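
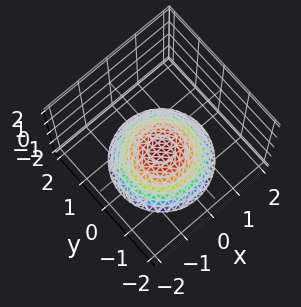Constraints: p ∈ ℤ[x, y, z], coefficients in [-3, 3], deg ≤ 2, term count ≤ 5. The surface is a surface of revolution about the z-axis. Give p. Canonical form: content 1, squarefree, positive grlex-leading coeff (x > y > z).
deg p = 2. The shape is more complex than any degree-1 surface.
Symmetries: every cross-section ⟂ z is a circle, so x, y appear only via x² + y².
From the axis intercepts and sections: the surface avoids every integer x-axis point in the box; one z-axis crossing is at z = -1; no y-intercept at any integer in the box; a circular section at z = -2 has radius between 1 and 2.
These observations pin down the coefficients.

x^2 + y^2 + 2*z + 2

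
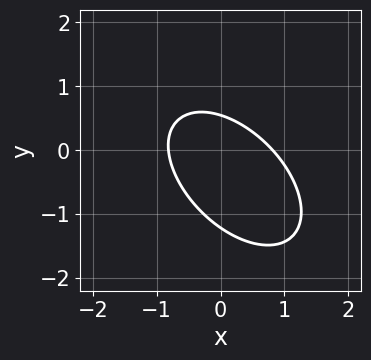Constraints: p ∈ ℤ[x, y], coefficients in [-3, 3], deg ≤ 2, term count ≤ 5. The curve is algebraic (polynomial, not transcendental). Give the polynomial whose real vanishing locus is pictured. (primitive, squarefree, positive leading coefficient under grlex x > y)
3*x^2 + 3*x*y + 3*y^2 + 2*y - 2

Degree: a generic line meets the curve in up to 2 points, so deg p = 2.
Solving for integer coefficients yields p as stated.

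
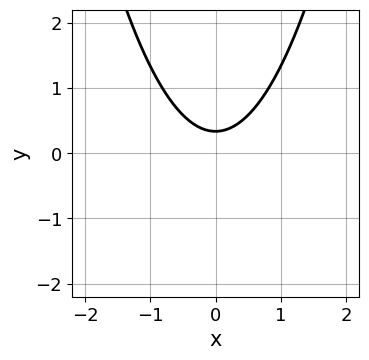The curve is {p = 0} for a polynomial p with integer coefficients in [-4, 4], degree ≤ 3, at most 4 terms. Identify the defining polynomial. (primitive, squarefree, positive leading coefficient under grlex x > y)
3*x^2 - 3*y + 1

(a) The degree is 2 — no degree-1 curve has this shape.
(b) Symmetries: mirror symmetry x ↦ −x ⇒ only even powers of x.
(c) Observable constraints: the curve avoids every integer x-axis point in the box.
(d) Together with the visible shape, these determine p as stated.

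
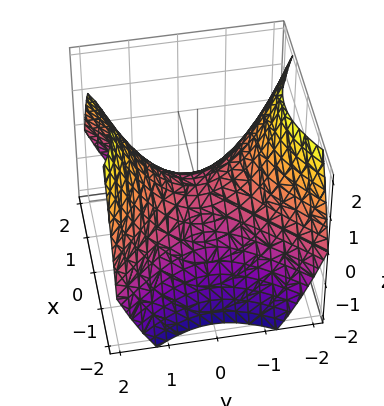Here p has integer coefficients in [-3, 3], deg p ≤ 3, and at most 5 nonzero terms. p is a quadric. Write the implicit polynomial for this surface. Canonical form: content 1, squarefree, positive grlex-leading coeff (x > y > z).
2*x^2 - 2*y^2 + 3*z

First, degree: a saddle surface; a quadric, so deg p = 2.
Then, symmetries: mirror symmetry y ↦ −y ⇒ only even powers of y; it's symmetric under x → −x, forcing even powers of x.
Next, reading off the gridlines: one y-axis crossing is at y = 0; one z-axis crossing is at z = 0; it meets the x-axis at x = 0 (among the integer gridlines).
Finally, putting this together gives p.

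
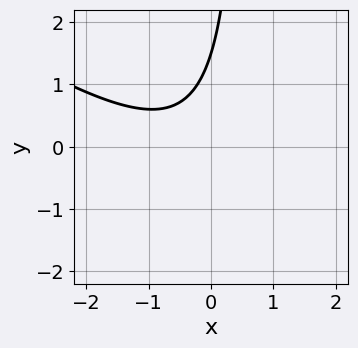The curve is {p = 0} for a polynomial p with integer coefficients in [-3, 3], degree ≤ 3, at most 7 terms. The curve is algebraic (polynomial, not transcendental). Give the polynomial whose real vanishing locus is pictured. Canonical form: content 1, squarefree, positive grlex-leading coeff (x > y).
First, degree: a generic line meets the curve in up to 2 points, so deg p = 2.
Then, checking where it meets the axes: the curve avoids every integer x-axis point in the box.
Finally, putting this together gives p.

2*x^2 + 3*x*y + 2*x - 2*y + 3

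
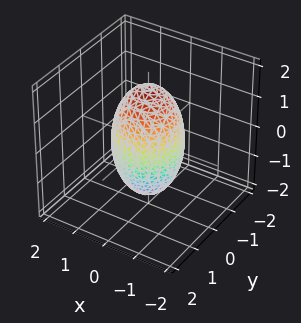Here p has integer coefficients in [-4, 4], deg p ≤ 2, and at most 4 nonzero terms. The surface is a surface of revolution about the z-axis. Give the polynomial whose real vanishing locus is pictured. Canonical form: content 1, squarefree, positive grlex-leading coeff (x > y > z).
3*x^2 + 3*y^2 + z^2 - 3

First, the degree is 2 — no degree-1 surface has this shape.
Next, by symmetry, the z-axis is an axis of rotation, so x and y enter only as x² + y².
Then, observable constraints: among the integer gridlines, it crosses the x-axis at x ∈ {-1, 1}; a circular section at z = 0 has radius exactly 1; among the integer gridlines, it crosses the y-axis at y ∈ {-1, 1}.
Finally, putting this together gives p.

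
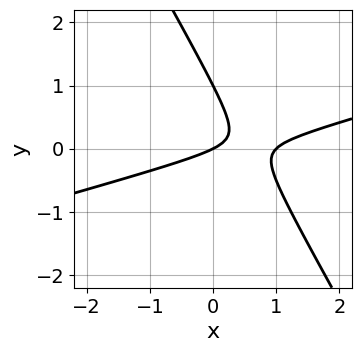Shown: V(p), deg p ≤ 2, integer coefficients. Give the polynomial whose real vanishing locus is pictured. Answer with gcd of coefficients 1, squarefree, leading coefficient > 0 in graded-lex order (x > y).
x^2 - 3*x*y - 2*y^2 - x + 2*y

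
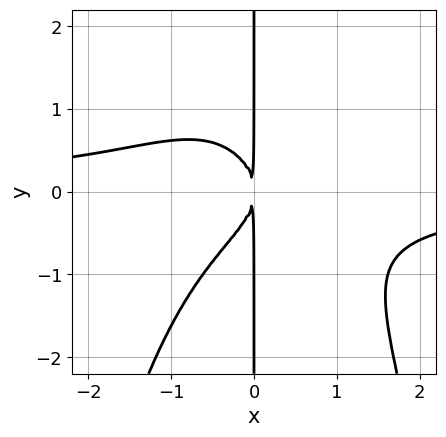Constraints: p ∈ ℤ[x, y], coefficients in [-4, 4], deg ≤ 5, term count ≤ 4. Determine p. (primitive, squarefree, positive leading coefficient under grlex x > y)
The degree is 4 — no degree-3 curve has this shape.
Against the integer gridlines: every point of the y-axis in the box is on the curve.
Putting this together gives p.

x^3*y + x*y^2 + x^2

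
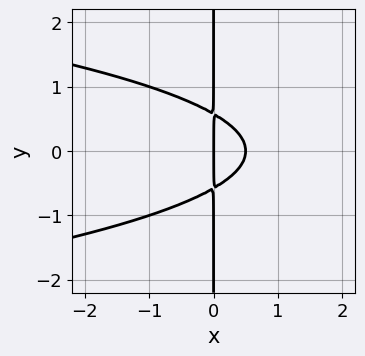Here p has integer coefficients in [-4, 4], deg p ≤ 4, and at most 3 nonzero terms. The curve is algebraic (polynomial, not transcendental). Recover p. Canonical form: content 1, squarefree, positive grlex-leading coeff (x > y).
Degree: the shape is more complex than any degree-2 curve, so deg p = 3.
Symmetries: it's symmetric under y → −y, forcing even powers of y.
Observable constraints: one x-axis crossing is at x = 0; the visible y-axis segment lies entirely on the curve.
These observations pin down the coefficients.

3*x*y^2 + 2*x^2 - x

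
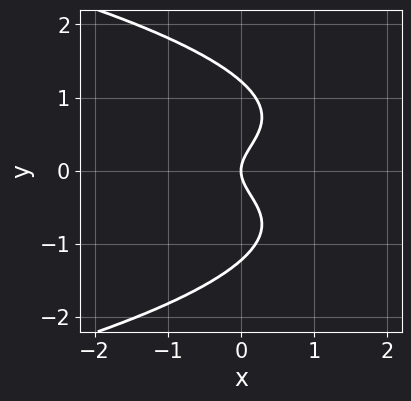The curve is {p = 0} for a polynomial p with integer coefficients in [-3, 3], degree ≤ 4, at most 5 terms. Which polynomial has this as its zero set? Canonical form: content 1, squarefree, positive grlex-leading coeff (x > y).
1. The degree is 4 — the shape is more complex than any degree-3 curve.
2. Symmetries: the y ↦ −y reflection is a symmetry, so y appears only in even powers.
3. Reading off the gridlines: one x-axis crossing is at x = 0; it meets the y-axis at y = 0 (among the integer gridlines).
4. Solving for integer coefficients yields p as stated.

2*y^4 + 3*x*y^2 - 3*y^2 + 2*x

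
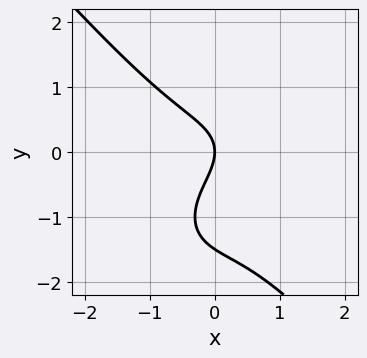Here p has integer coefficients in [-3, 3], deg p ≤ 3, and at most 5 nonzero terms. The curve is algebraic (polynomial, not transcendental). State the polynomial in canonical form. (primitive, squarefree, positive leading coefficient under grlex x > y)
1. The degree is 3 — a generic line meets the curve in up to 3 points.
2. From the visible intercepts: it meets the y-axis at y = 0 (among the integer gridlines); it meets the x-axis at x = 0 (among the integer gridlines).
3. These observations pin down the coefficients.

3*x^3 + 2*y^3 + 3*y^2 + 3*x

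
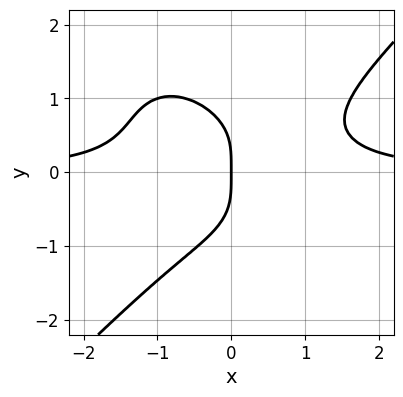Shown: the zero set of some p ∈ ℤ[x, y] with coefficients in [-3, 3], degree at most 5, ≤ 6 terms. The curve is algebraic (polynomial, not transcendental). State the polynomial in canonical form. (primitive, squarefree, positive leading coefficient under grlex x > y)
x^3*y - y^4 - x*y^2 - x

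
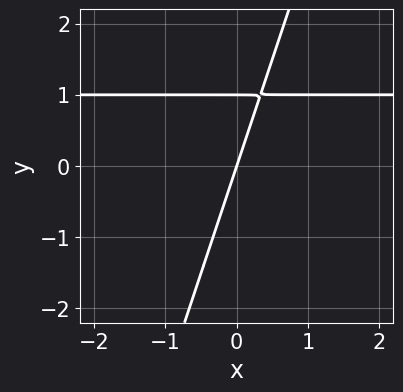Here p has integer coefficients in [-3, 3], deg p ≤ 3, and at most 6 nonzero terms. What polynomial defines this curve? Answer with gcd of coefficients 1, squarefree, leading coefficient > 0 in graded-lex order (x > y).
(a) deg p = 2.
(b) Reading off the gridlines: the y-axis gridline crossings are at y ∈ {0, 1}; one x-axis crossing is at x = 0.
(c) Matching integer coefficients to the picture gives p.

3*x*y - y^2 - 3*x + y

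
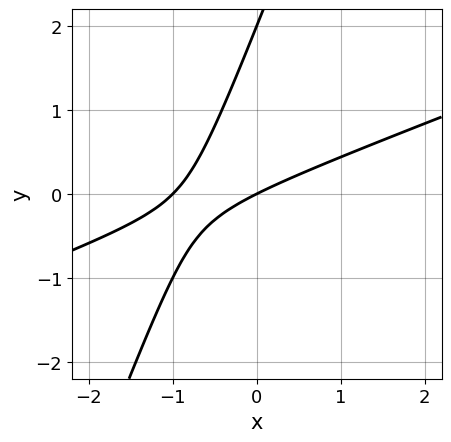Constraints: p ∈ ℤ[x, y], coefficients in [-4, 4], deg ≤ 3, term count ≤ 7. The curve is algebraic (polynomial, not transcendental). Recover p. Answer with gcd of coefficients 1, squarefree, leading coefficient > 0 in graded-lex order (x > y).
(a) The degree is 2 — the shape is more complex than any degree-1 curve.
(b) Reading off the gridlines: among the integer gridlines, it crosses the x-axis at x ∈ {-1, 0}; among the integer gridlines, it crosses the y-axis at y ∈ {0, 2}.
(c) The integer polynomial consistent with all of this is the stated p.

x^2 - 3*x*y + y^2 + x - 2*y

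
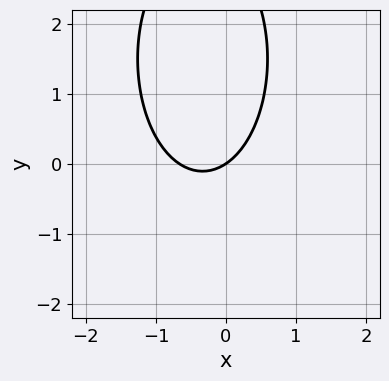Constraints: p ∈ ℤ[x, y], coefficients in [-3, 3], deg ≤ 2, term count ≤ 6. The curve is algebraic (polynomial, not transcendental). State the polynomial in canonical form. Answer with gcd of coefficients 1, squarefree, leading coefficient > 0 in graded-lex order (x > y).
(a) deg p = 2.
(b) Checking where it meets the axes: one x-axis crossing is at x = 0; it meets the y-axis at y = 0 (among the integer gridlines).
(c) Fitting integer coefficients to these (and the overall shape) gives p.

3*x^2 + y^2 + 2*x - 3*y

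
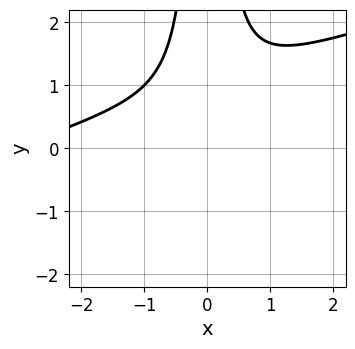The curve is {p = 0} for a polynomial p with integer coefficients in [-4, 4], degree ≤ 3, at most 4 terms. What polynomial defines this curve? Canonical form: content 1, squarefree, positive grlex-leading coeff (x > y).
x^3 - 3*x^2*y + 3*x^2 + 1

(a) Degree: a generic line meets the curve in up to 3 points, so deg p = 3.
(b) From the visible intercepts: the curve avoids every integer y-axis point in the box; it misses every integer gridline on the x-axis.
(c) Fitting integer coefficients to these (and the overall shape) gives p.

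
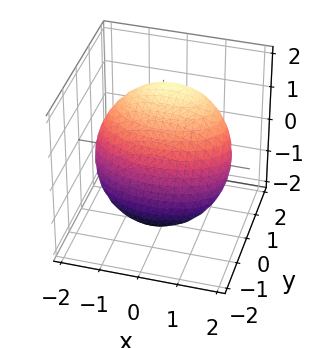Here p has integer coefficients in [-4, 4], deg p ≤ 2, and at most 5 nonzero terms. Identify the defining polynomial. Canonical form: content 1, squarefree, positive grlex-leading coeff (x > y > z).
(a) The degree is 2 — a generic line meets the surface in up to 2 points.
(b) From the visible intercepts: among the integer gridlines, it crosses the y-axis at y ∈ {-1, 1}.
(c) Fitting integer coefficients to these (and the overall shape) gives p.

x^2 + 3*y^2 - 3*y*z + 2*z^2 - 3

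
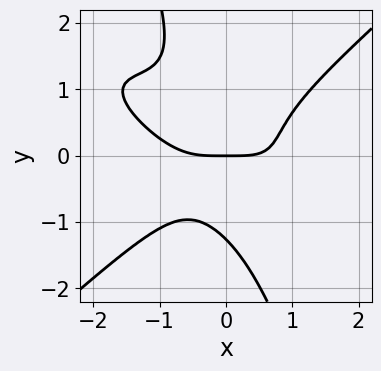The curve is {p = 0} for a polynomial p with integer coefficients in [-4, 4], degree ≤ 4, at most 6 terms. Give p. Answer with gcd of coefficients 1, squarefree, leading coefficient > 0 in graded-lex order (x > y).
(a) The degree is 4 — no degree-3 curve has this shape.
(b) From the axis intercepts and sections: one x-axis crossing is at x = 0; it crosses the y-axis at the gridline y = 0.
(c) Solving for integer coefficients yields p as stated.

x^4 + 2*x^3*y - 3*x*y^3 - y^4 - 2*y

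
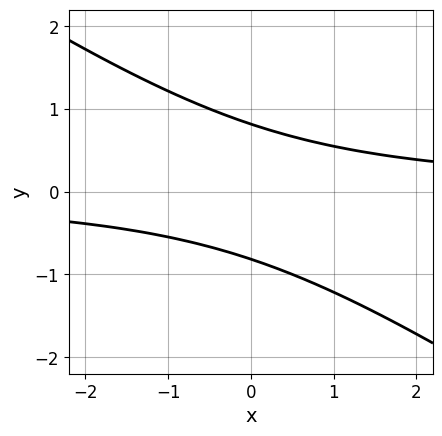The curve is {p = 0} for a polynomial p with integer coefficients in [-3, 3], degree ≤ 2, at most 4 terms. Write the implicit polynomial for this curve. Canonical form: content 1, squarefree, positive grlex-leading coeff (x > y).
deg p = 2. The shape is more complex than any degree-1 curve.
Checking where it meets the axes: it misses every integer gridline on the x-axis.
Assembling these constraints gives the stated polynomial.

2*x*y + 3*y^2 - 2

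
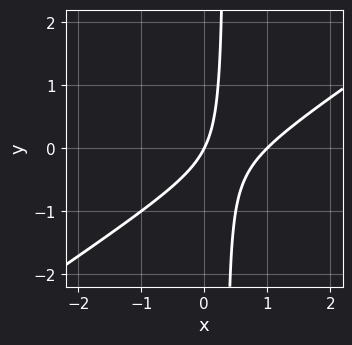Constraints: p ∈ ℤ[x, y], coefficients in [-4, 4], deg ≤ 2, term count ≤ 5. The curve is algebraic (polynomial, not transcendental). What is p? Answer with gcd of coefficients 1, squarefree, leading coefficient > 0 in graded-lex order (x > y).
2*x^2 - 3*x*y - 2*x + y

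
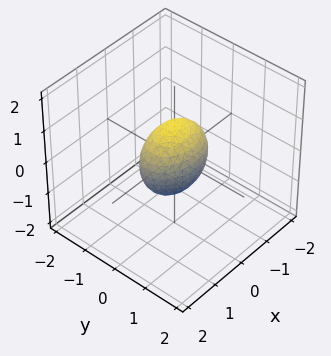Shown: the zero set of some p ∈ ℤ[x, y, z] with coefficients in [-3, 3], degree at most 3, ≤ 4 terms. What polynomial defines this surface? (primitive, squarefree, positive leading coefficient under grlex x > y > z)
(a) deg p = 2. Bounded and convex; a quadric.
(b) Symmetries: the z ↦ −z reflection is a symmetry, so z appears only in even powers; mirror symmetry x ↦ −x ⇒ only even powers of x; the y ↦ −y reflection is a symmetry, so y appears only in even powers.
(c) Against the integer gridlines: among the integer gridlines, it crosses the x-axis at x ∈ {-1, 1}; the z-axis gridline crossings are at z ∈ {-1, 1}.
(d) These observations pin down the coefficients.

x^2 + 2*y^2 + z^2 - 1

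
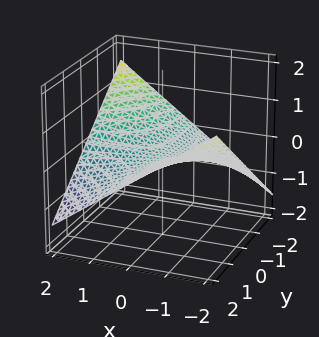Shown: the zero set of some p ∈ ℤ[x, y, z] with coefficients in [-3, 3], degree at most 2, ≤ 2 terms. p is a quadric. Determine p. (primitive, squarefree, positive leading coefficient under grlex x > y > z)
(a) deg p = 2.
(b) Checking where it meets the axes: every point of the y-axis in the box is on the surface; it crosses the z-axis at the gridline z = 0; the visible x-axis segment lies entirely on the surface.
(c) Solving for integer coefficients yields p as stated.

x*y + 3*z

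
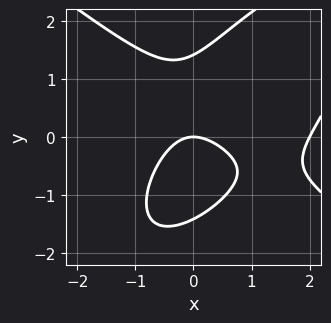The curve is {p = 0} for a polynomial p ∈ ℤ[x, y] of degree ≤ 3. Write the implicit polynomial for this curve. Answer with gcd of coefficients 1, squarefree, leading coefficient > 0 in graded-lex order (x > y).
First, degree: the shape is more complex than any degree-2 curve, so deg p = 3.
Next, reading off the gridlines: the x-axis gridline crossings are at x ∈ {0, 2}; one y-axis crossing is at y = 0.
Finally, fitting integer coefficients to these (and the overall shape) gives p.

x^3 - x*y^2 + y^3 - 2*x^2 - 2*y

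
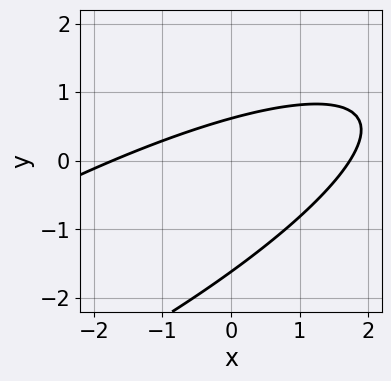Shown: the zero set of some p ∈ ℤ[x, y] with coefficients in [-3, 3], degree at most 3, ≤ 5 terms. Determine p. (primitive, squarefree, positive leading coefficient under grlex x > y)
(a) The degree is 2 — the shape is more complex than any degree-1 curve.
(b) Solving for integer coefficients yields p as stated.

x^2 - 3*x*y + 3*y^2 + 3*y - 3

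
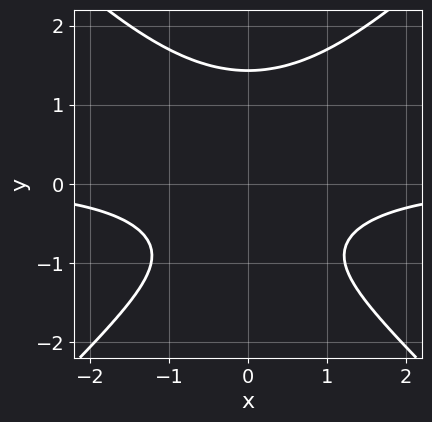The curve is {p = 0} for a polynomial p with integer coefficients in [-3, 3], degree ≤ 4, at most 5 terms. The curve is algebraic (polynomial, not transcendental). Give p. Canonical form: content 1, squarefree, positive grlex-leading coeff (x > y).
2*x^2*y - 2*y^3 + 2*y + 3

1. deg p = 3. The shape is more complex than any degree-2 curve.
2. Symmetries: it's symmetric under x → −x, forcing even powers of x.
3. Observable constraints: it misses every integer gridline on the x-axis.
4. Assembling these constraints gives the stated polynomial.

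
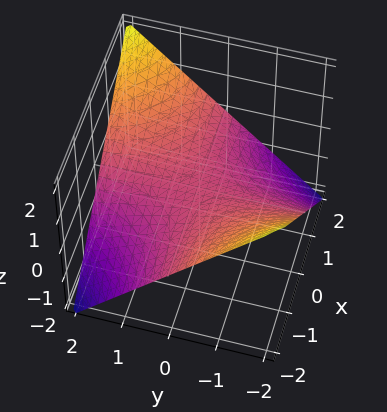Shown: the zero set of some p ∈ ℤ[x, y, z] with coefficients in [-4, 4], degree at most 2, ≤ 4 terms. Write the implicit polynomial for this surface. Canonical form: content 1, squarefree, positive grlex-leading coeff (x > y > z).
The degree is 2 — a hyperbolic paraboloid; a quadric.
From the axis intercepts and sections: one z-axis crossing is at z = 0; every point of the x-axis in the box is on the surface; the visible y-axis segment lies entirely on the surface.
Matching integer coefficients to the picture gives p.

x*y - 2*z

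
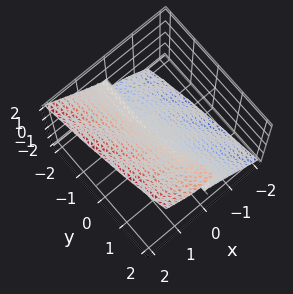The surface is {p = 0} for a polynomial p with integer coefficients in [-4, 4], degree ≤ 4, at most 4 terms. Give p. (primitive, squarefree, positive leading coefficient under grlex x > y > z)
3*x^3 + y*z^2 - 2*z^3

1. Degree: no degree-2 surface has this shape, so deg p = 3.
2. Observable constraints: the visible y-axis segment lies entirely on the surface; it meets the z-axis at z = 0 (among the integer gridlines); it crosses the x-axis at the gridline x = 0.
3. Fitting integer coefficients to these (and the overall shape) gives p.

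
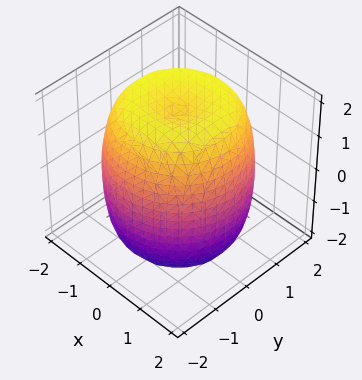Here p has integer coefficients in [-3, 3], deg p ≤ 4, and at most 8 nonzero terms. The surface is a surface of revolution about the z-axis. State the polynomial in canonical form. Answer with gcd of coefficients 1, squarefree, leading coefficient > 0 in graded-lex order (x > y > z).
(a) The degree is 4 — a generic line meets the surface in up to 4 points.
(b) Symmetries: every cross-section ⟂ z is a circle, so x, y appear only via x² + y².
(c) From the axis intercepts and sections: a circular section at z = -2 has radius exactly 1.
(d) Solving for integer coefficients yields p as stated.

x^4 + 2*x^2*y^2 + y^4 - 2*x^2 - 2*y^2 + z^2 - 3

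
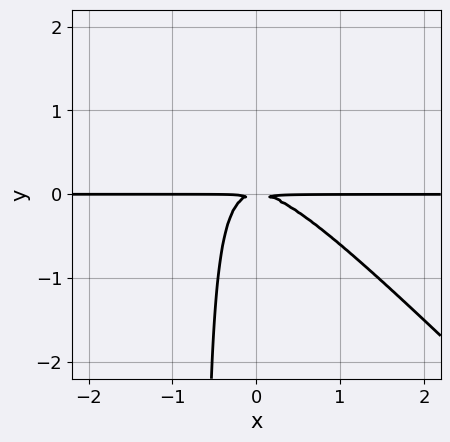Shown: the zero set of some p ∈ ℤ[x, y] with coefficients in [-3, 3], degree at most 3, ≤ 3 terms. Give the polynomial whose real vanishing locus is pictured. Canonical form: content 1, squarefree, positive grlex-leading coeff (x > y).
1. The degree is 3 — the shape is more complex than any degree-2 curve.
2. From the visible intercepts: the visible x-axis segment lies entirely on the curve.
3. These observations pin down the coefficients.

3*x^2*y + 3*x*y^2 + 2*y^2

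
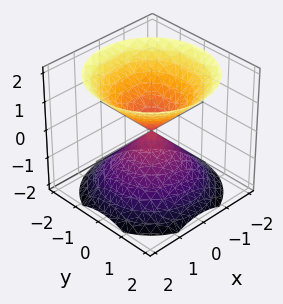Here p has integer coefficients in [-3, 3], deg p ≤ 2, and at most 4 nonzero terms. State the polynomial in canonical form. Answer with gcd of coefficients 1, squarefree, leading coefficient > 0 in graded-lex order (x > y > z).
The picture has 2 separate pieces. Treating them together as one polynomial.
deg p = 2. Two nappes meeting at a single point; a quadric.
Symmetries: mirror symmetry z ↦ −z ⇒ only even powers of z; rotational symmetry about the z-axis ⇒ p depends on x, y only through x² + y².
Checking where it meets the axes: a circular section at z = -1 has radius exactly 1; it crosses the y-axis at the gridline y = 0; it meets the x-axis at x = 0 (among the integer gridlines).
These observations pin down the coefficients.

x^2 + y^2 - z^2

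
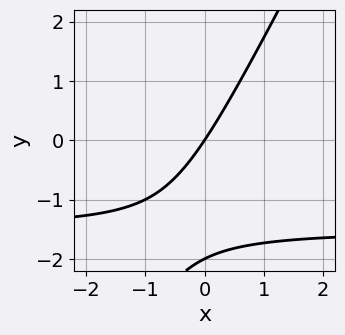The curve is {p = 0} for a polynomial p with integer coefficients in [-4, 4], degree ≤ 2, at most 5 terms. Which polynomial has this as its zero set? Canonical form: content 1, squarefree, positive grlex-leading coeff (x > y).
2*x*y - y^2 + 3*x - 2*y

(a) deg p = 2.
(b) From the axis intercepts and sections: the y-axis gridline crossings are at y ∈ {-2, 0}; one x-axis crossing is at x = 0.
(c) Assembling these constraints gives the stated polynomial.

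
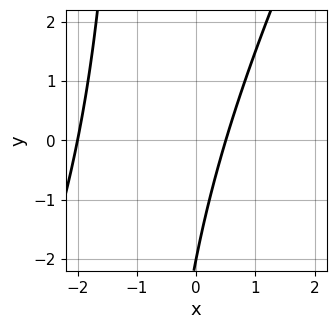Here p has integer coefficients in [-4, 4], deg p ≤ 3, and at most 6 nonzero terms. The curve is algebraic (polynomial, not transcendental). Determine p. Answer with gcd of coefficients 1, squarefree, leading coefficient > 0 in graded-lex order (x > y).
2*x^2 - x*y + 3*x - y - 2

(a) deg p = 2.
(b) From the axis intercepts and sections: it meets the y-axis at y = -2 (among the integer gridlines); it crosses the x-axis at the gridline x = -2.
(c) Putting this together gives p.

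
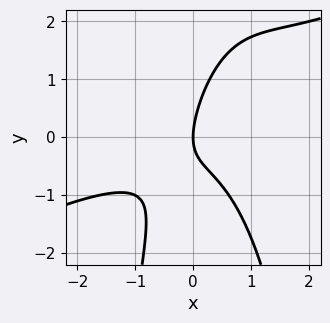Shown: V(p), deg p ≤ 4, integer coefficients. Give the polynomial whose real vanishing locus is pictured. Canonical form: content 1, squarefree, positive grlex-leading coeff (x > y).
(a) The degree is 3 — a generic line meets the curve in up to 3 points.
(b) From the visible intercepts: it crosses the x-axis at the gridline x = 0; it meets the y-axis at y = 0 (among the integer gridlines).
(c) These observations pin down the coefficients.

x^3 - 2*x^2*y + 2*x*y - y^2 + 2*x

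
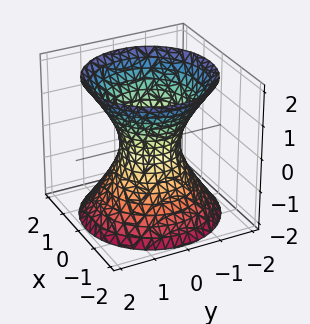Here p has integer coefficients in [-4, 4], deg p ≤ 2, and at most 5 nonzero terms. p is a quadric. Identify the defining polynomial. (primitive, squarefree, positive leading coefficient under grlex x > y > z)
3*x^2 + 3*y^2 - 2*z^2 - 2

1. Degree: an hourglass — one-sheet hyperboloid; a quadric, so deg p = 2.
2. Symmetries: it's symmetric under z → −z, forcing even powers of z; rotational symmetry about the z-axis ⇒ p depends on x, y only through x² + y².
3. Observable constraints: a circular section at z = 1 has radius between 1 and 2; the surface avoids every integer z-axis point in the box.
4. These observations pin down the coefficients.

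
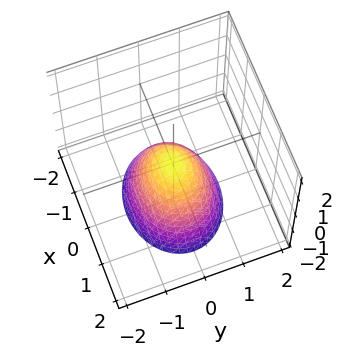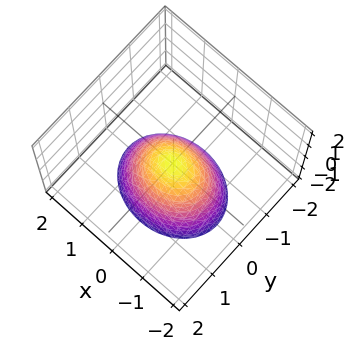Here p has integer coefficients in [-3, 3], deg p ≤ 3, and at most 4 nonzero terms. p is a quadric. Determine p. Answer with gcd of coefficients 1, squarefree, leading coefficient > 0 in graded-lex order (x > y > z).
deg p = 2.
Symmetries: it's symmetric under x → −x, forcing even powers of x; mirror symmetry y ↦ −y ⇒ only even powers of y.
Against the integer gridlines: it crosses the x-axis at the gridline x = 0; one z-axis crossing is at z = 0; it meets the y-axis at y = 0 (among the integer gridlines).
Matching integer coefficients to the picture gives p.

2*x^2 + 3*y^2 + 2*z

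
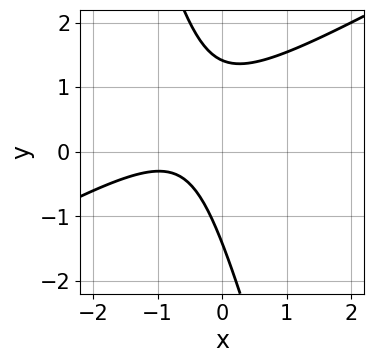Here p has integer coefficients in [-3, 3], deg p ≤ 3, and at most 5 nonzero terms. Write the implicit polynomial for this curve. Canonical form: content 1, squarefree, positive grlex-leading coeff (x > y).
2*x^2 - 3*x*y - y^2 + 3*x + 2

(a) The degree is 2 — no degree-1 curve has this shape.
(b) Observable constraints: it misses every integer gridline on the x-axis.
(c) Putting this together gives p.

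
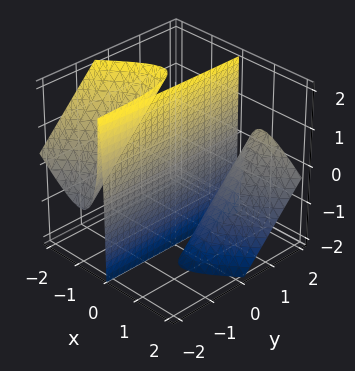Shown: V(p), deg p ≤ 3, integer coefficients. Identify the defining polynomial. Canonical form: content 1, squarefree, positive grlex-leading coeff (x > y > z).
First, the picture has 3 separate pieces.
Then, the degree is 3 — the shape is more complex than any degree-2 surface.
Next, reading off the gridlines: every point of the z-axis in the box is on the surface; the visible y-axis segment lies entirely on the surface.
Finally, matching integer coefficients to the picture gives p.

3*x^3 - 3*x^2*y + 3*x^2*z + 2*x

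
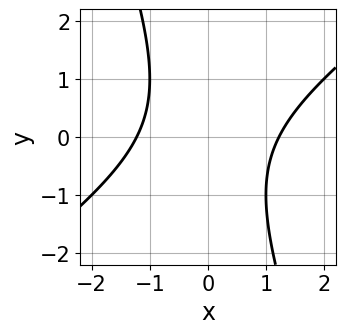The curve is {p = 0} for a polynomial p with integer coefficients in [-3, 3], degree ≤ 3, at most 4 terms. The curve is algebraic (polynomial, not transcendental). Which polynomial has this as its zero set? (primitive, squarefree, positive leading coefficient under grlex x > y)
deg p = 2. The shape is more complex than any degree-1 curve.
Checking where it meets the axes: no y-intercept at any integer in the box.
These observations pin down the coefficients.

2*x^2 - 2*x*y - y^2 - 3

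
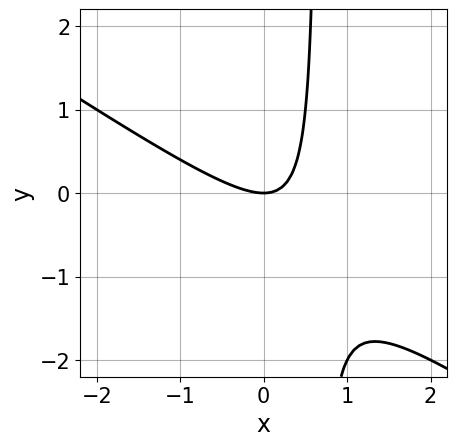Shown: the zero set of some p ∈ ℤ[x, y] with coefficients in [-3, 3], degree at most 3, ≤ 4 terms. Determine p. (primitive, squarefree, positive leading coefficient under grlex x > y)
1. The degree is 2 — no degree-1 curve has this shape.
2. Reading off the gridlines: it crosses the x-axis at the gridline x = 0; one y-axis crossing is at y = 0.
3. Solving for integer coefficients yields p as stated.

2*x^2 + 3*x*y - 2*y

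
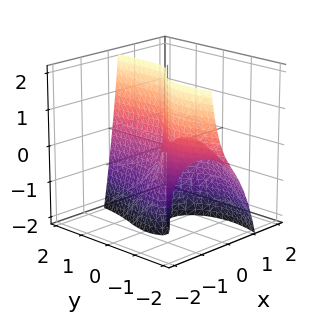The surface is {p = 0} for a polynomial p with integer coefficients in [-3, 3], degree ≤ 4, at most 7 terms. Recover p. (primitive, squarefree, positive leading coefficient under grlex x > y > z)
3*x^3 + 2*x*y^2 + 3*x*y + x*z - y*z

(a) deg p = 3. A generic line meets the surface in up to 3 points.
(b) Against the integer gridlines: the visible y-axis segment lies entirely on the surface; every point of the z-axis in the box is on the surface.
(c) Fitting integer coefficients to these (and the overall shape) gives p.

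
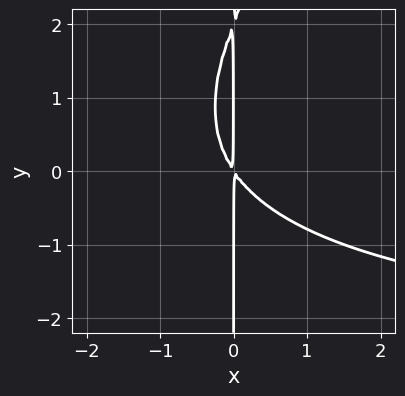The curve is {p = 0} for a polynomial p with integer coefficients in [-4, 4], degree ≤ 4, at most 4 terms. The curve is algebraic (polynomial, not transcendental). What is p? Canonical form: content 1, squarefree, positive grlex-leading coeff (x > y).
(a) The degree is 3 — no degree-2 curve has this shape.
(b) Checking where it meets the axes: the visible y-axis segment lies entirely on the curve.
(c) The integer polynomial consistent with all of this is the stated p.

x^2*y - x*y^2 + 3*x^2 + 2*x*y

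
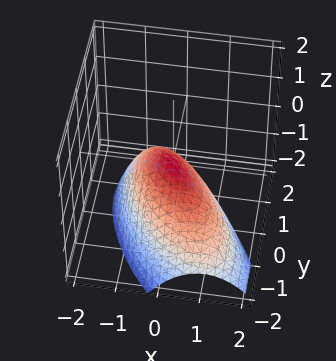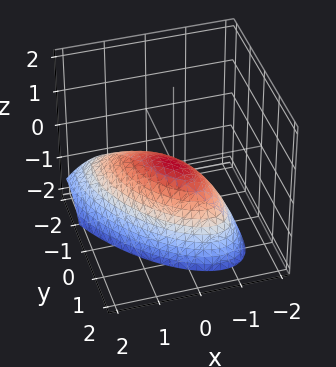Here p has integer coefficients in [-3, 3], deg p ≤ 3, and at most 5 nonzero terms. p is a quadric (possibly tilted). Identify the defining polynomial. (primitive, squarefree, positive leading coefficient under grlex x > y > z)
First, the degree is 2 — a generic line meets the surface in up to 2 points.
Then, reading off the gridlines: it meets the z-axis at z = 0 (among the integer gridlines); it crosses the x-axis at the gridline x = 0; it crosses the y-axis at the gridline y = 0.
Finally, assembling these constraints gives the stated polynomial.

3*x^2 + 3*x*y + 2*y^2 - y*z + 3*z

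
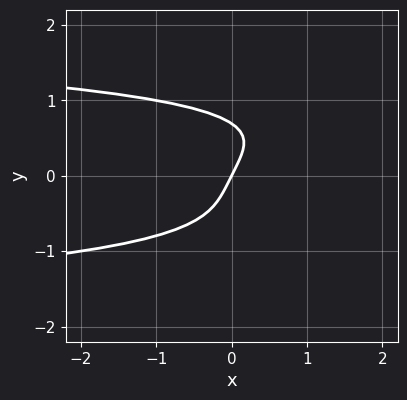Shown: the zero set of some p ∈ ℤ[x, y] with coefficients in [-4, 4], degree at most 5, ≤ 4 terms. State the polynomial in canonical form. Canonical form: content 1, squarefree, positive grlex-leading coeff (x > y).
3*y^4 + 2*x - y

First, the degree is 4 — a generic line meets the curve in up to 4 points.
Next, reading off the gridlines: one y-axis crossing is at y = 0; it meets the x-axis at x = 0 (among the integer gridlines).
Finally, these observations pin down the coefficients.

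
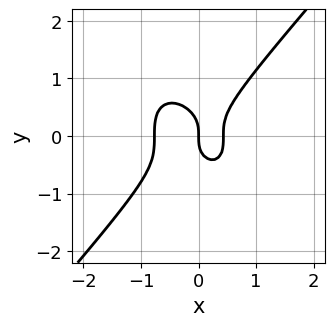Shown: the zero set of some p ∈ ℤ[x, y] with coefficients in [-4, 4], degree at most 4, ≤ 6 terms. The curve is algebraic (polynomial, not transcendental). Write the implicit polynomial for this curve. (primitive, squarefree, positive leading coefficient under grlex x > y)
The degree is 3 — no degree-2 curve has this shape.
Observable constraints: one x-axis crossing is at x = 0; one y-axis crossing is at y = 0.
Fitting integer coefficients to these (and the overall shape) gives p.

3*x^3 - 2*y^3 + x^2 - x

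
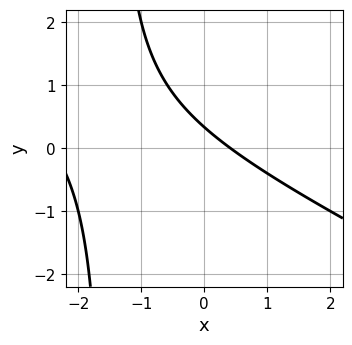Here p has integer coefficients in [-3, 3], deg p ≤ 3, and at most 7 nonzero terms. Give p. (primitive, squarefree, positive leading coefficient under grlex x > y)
x^2 + 2*x*y + 2*x + 3*y - 1

(a) Degree: no degree-1 curve has this shape, so deg p = 2.
(b) Solving for integer coefficients yields p as stated.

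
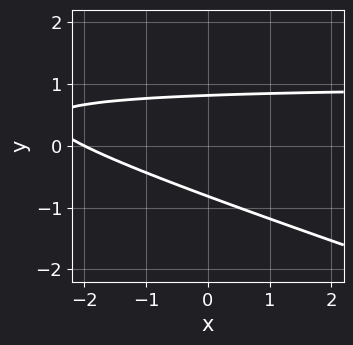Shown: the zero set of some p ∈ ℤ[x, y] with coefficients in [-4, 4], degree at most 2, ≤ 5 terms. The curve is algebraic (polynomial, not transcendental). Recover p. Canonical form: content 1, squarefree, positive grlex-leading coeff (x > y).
First, degree: a generic line meets the curve in up to 2 points, so deg p = 2.
Next, against the integer gridlines: it meets the x-axis at x = -2 (among the integer gridlines).
Finally, putting this together gives p.

x*y + 3*y^2 - x - 2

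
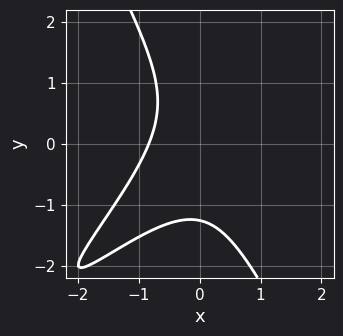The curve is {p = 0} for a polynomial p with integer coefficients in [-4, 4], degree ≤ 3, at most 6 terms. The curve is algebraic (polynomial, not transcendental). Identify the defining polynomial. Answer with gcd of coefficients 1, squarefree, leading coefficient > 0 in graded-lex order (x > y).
2*x^3 - 3*x^2*y + y^3 + x + 2

1. The degree is 3 — the shape is more complex than any degree-2 curve.
2. Solving for integer coefficients yields p as stated.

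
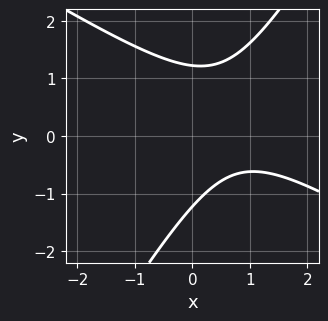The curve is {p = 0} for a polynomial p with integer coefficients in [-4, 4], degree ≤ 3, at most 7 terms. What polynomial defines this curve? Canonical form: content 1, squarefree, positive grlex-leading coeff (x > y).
1. deg p = 2.
2. Reading off the gridlines: the curve avoids every integer x-axis point in the box.
3. Putting this together gives p.

2*x^2 + 2*x*y - 2*y^2 - 3*x + 3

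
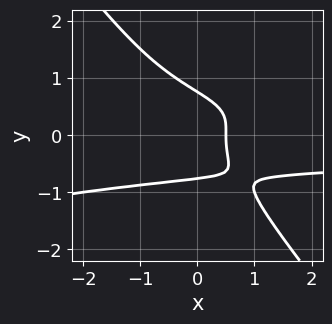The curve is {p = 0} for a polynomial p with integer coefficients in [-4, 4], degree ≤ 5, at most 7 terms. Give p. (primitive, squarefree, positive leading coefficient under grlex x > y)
The degree is 4 — a generic line meets the curve in up to 4 points.
Solving for integer coefficients yields p as stated.

x^2*y^2 - 3*x*y^3 - 3*y^4 - 2*x + 1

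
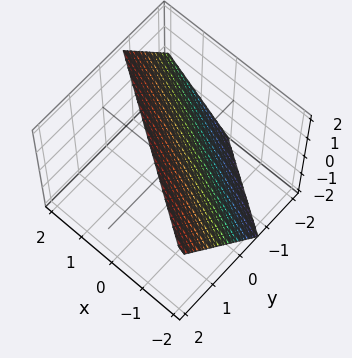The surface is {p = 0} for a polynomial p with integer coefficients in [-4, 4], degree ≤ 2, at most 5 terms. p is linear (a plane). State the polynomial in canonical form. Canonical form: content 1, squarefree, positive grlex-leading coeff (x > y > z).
2*x + 3*y - 2*z + 2

First, deg p = 1.
Next, observable constraints: one z-axis crossing is at z = 1; it meets the x-axis at x = -1 (among the integer gridlines).
Finally, fitting integer coefficients to these (and the overall shape) gives p.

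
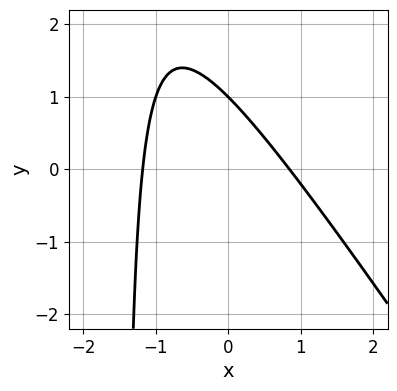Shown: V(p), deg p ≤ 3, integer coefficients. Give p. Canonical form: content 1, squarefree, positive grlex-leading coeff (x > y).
3*x^2 + 2*x*y + x + 3*y - 3

1. The degree is 2 — no degree-1 curve has this shape.
2. Against the integer gridlines: it crosses the y-axis at the gridline y = 1.
3. Solving for integer coefficients yields p as stated.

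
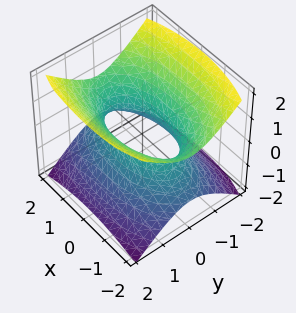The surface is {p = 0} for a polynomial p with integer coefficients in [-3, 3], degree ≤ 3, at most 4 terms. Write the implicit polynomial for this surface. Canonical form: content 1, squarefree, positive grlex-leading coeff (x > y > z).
x^2 + 3*y^2 - 3*z^2 - 2

(a) Degree: one connected sheet with a waist; a quadric, so deg p = 2.
(b) Symmetries: it's symmetric under y → −y, forcing even powers of y; it's symmetric under x → −x, forcing even powers of x; the z ↦ −z reflection is a symmetry, so z appears only in even powers.
(c) Checking where it meets the axes: no z-intercept at any integer in the box.
(d) Together with the visible shape, these determine p as stated.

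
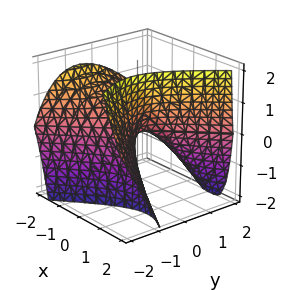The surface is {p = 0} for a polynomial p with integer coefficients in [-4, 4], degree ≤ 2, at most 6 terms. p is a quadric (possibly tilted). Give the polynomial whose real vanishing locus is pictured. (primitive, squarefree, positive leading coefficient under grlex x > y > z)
3*x^2 + 3*x*z - 3*y^2 - 2*y*z - 3*z

First, the degree is 2 — no degree-1 surface has this shape.
Then, from the visible intercepts: it meets the y-axis at y = 0 (among the integer gridlines); one x-axis crossing is at x = 0.
Finally, these observations pin down the coefficients.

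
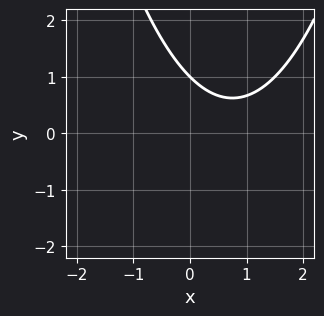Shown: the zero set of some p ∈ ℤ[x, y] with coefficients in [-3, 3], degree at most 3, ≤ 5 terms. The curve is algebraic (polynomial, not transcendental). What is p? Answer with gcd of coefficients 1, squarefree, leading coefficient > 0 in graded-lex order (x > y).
2*x^2 - 3*x - 3*y + 3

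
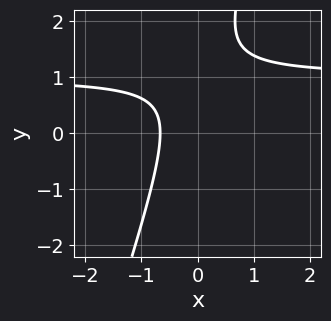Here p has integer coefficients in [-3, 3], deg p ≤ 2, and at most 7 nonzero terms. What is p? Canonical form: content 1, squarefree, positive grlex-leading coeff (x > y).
3*x*y - y^2 - 3*x + 2*y - 2

First, the degree is 2 — a generic line meets the curve in up to 2 points.
Then, from the axis intercepts and sections: it misses every integer gridline on the y-axis.
Finally, fitting integer coefficients to these (and the overall shape) gives p.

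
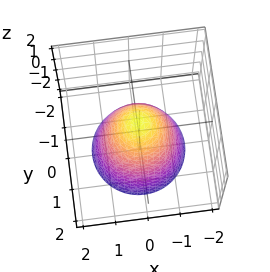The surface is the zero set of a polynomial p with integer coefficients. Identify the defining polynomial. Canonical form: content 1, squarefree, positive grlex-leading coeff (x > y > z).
3*x^2 + 3*y^2 + 2*z - 2

1. The degree is 2 — no degree-1 surface has this shape.
2. Symmetries: every cross-section ⟂ z is a circle, so x, y appear only via x² + y².
3. Observable constraints: it crosses the z-axis at the gridline z = 1; a circular section at z = 0 has radius between 0 and 1.
4. Together with the visible shape, these determine p as stated.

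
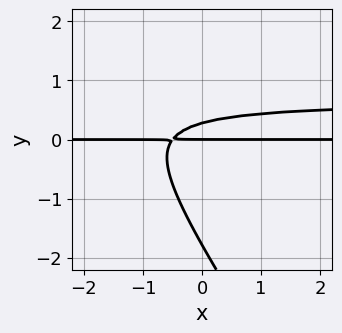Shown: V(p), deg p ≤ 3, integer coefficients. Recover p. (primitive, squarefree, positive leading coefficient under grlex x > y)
3*x*y^2 + 2*y^3 - 2*x*y + 3*y^2 - y

Degree: the shape is more complex than any degree-2 curve, so deg p = 3.
From the visible intercepts: the visible x-axis segment lies entirely on the curve; one y-axis crossing is at y = 0.
Together with the visible shape, these determine p as stated.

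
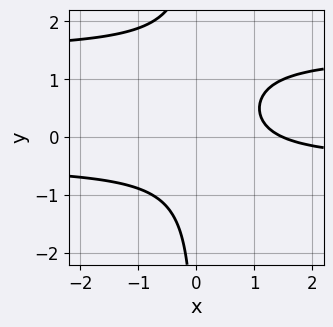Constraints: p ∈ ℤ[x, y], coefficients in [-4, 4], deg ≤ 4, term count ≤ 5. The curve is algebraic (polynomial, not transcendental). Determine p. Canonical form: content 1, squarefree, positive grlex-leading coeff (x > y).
deg p = 3. The shape is more complex than any degree-2 curve.
Observable constraints: the curve avoids every integer y-axis point in the box.
Together with the visible shape, these determine p as stated.

3*x*y^2 - 3*x*y - 2*x + 3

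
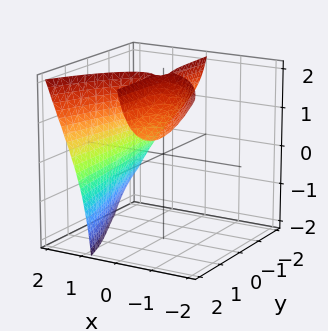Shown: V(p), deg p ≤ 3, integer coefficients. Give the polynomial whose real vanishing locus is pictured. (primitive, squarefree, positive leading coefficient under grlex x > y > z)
1. The degree is 3 — a generic line meets the surface in up to 3 points.
2. Observable constraints: the surface avoids every integer y-axis point in the box; it meets the z-axis at z = 2 (among the integer gridlines).
3. Solving for integer coefficients yields p as stated.

x^3 - x*y*z + z - 2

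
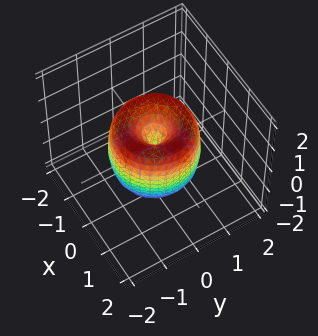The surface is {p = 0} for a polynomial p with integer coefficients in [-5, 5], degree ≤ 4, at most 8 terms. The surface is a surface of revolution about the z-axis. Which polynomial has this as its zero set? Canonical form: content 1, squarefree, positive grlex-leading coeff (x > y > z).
2*x^4 + 4*x^2*y^2 + 2*y^4 - 3*x^2 - 3*y^2 + z^2

deg p = 4. No degree-3 surface has this shape.
Symmetries: rotational symmetry about the z-axis ⇒ p depends on x, y only through x² + y².
Checking where it meets the axes: it meets the y-axis at y = 0 (among the integer gridlines); one z-axis crossing is at z = 0; it meets the x-axis at x = 0 (among the integer gridlines); a circular section at z = -1 has radius between 0 and 1.
Matching integer coefficients to the picture gives p.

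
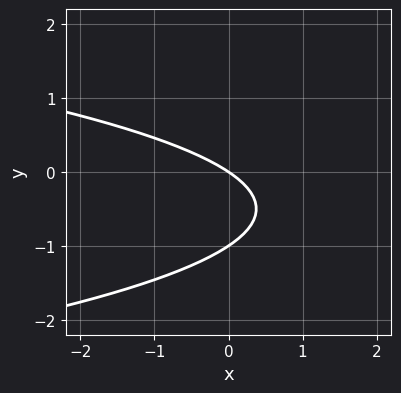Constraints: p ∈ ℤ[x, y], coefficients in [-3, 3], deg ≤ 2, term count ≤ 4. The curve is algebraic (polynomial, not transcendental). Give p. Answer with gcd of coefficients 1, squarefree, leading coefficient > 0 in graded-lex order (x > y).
3*y^2 + 2*x + 3*y

1. deg p = 2. No degree-1 curve has this shape.
2. From the visible intercepts: it crosses the x-axis at the gridline x = 0; the y-axis gridline crossings are at y ∈ {-1, 0}.
3. Matching integer coefficients to the picture gives p.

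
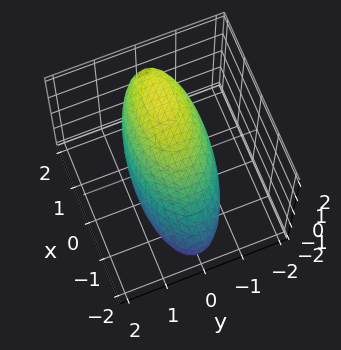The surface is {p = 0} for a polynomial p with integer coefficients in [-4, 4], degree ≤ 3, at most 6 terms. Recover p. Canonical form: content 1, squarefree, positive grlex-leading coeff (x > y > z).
deg p = 2. A generic line meets the surface in up to 2 points.
Against the integer gridlines: among the integer gridlines, it crosses the z-axis at z ∈ {-1, 1}; among the integer gridlines, it crosses the y-axis at y ∈ {-1, 1}.
Together with the visible shape, these determine p as stated.

x^2 - 2*x*z + 3*y^2 + y*z + 3*z^2 - 3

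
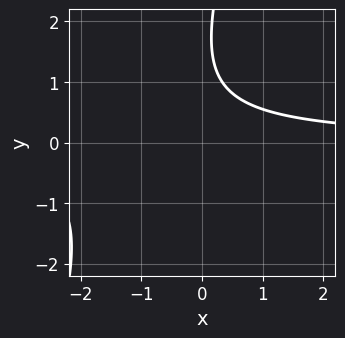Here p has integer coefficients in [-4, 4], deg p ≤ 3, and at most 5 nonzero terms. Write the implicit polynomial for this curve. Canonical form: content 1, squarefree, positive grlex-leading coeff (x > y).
3*x*y - y^2 + 3*y - 3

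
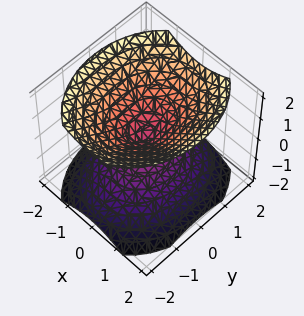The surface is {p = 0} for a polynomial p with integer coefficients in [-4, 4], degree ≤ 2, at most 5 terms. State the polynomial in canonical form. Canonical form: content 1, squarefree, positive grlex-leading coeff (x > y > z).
3*x^2 + 2*y^2 - 3*z^2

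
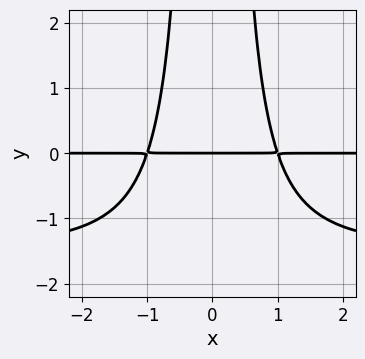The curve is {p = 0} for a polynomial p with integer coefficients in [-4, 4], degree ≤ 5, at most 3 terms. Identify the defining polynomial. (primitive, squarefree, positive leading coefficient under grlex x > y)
First, the degree is 4 — the shape is more complex than any degree-3 curve.
Then, symmetries: mirror symmetry x ↦ −x ⇒ only even powers of x.
Next, checking where it meets the axes: every point of the x-axis in the box is on the curve; it meets the y-axis at y = 0 (among the integer gridlines).
Finally, fitting integer coefficients to these (and the overall shape) gives p.

2*x^2*y^2 + 3*x^2*y - 3*y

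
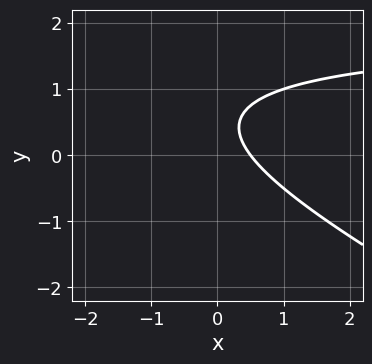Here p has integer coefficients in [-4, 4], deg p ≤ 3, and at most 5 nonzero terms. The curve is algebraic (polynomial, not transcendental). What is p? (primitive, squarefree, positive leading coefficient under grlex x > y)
x*y + 2*y^2 - 2*x - 2*y + 1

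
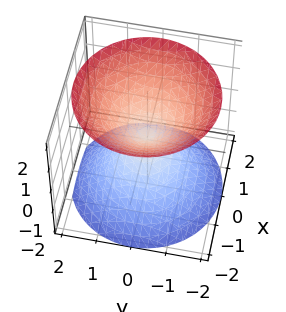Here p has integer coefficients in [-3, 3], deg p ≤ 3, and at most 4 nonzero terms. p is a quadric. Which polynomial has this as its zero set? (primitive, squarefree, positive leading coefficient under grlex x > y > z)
There are 2 components.
Degree: two nappes meeting at a single point; a quadric, so deg p = 2.
Symmetries: it's symmetric under z → −z, forcing even powers of z; every cross-section ⟂ z is a circle, so x, y appear only via x² + y².
Reading off the gridlines: a circular section at z = -1 has radius exactly 1; it crosses the y-axis at the gridline y = 0.
These observations pin down the coefficients.

x^2 + y^2 - z^2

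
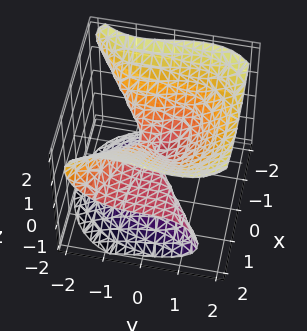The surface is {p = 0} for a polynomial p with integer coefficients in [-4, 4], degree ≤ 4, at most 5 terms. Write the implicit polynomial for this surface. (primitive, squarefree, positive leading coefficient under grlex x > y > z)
First, degree: the shape is more complex than any degree-2 surface, so deg p = 3.
Then, checking where it meets the axes: it crosses the y-axis at the gridline y = 0; it crosses the z-axis at the gridline z = 0.
Finally, putting this together gives p.

3*x^2*z + 2*y^3 - 3*z^3 - 2*y*z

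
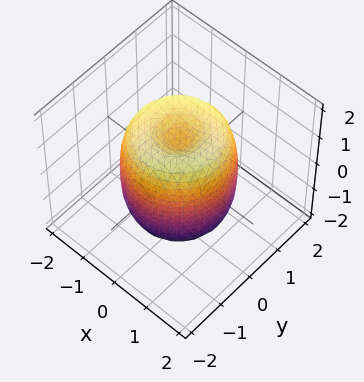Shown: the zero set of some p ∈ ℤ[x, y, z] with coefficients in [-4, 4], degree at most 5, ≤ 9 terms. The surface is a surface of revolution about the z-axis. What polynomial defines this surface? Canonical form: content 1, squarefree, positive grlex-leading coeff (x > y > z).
1. Degree: the shape is more complex than any degree-3 surface, so deg p = 4.
2. Symmetries: the surface is invariant under rotation about z: p = q(x² + y², z).
3. Reading off the gridlines: the z-axis gridline crossings are at z ∈ {-1, 1}; a circular section at z = -1 has radius between 1 and 2.
4. Fitting integer coefficients to these (and the overall shape) gives p.

2*x^4 + 4*x^2*y^2 + 2*y^4 - 3*x^2 - 3*y^2 + z^2 - 1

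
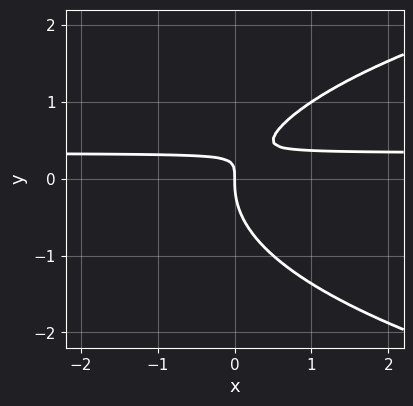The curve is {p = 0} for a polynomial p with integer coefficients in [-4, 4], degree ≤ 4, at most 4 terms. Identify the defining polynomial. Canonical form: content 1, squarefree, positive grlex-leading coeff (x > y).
The degree is 3 — a generic line meets the curve in up to 3 points.
Observable constraints: it crosses the y-axis at the gridline y = 0; one x-axis crossing is at x = 0.
Solving for integer coefficients yields p as stated.

2*y^3 - 3*x*y + x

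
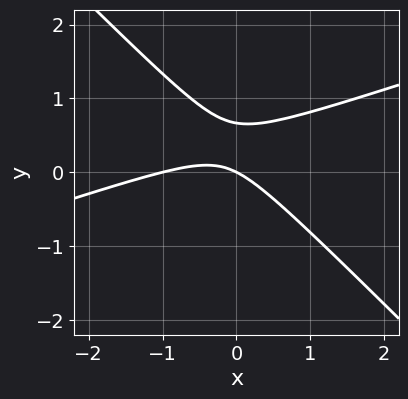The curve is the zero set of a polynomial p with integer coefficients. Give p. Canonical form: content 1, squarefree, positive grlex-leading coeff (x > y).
Degree: no degree-1 curve has this shape, so deg p = 2.
Against the integer gridlines: it crosses the y-axis at the gridline y = 0; among the integer gridlines, it crosses the x-axis at x ∈ {-1, 0}.
Putting this together gives p.

x^2 - 2*x*y - 3*y^2 + x + 2*y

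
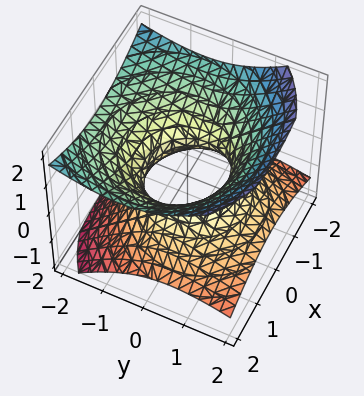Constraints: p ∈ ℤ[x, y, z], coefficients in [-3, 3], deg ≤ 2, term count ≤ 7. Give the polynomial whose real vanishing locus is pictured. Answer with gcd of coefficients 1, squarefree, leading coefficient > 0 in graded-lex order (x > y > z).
x^2 + y^2 + y*z - 2*z^2 - 1

deg p = 2.
Reading off the gridlines: the surface avoids every integer z-axis point in the box; among the integer gridlines, it crosses the y-axis at y ∈ {-1, 1}.
Putting this together gives p.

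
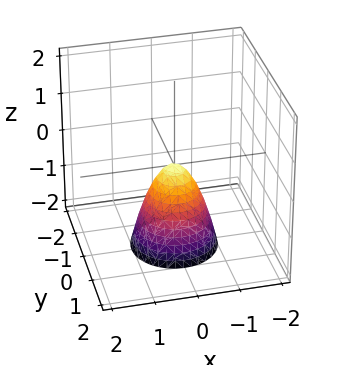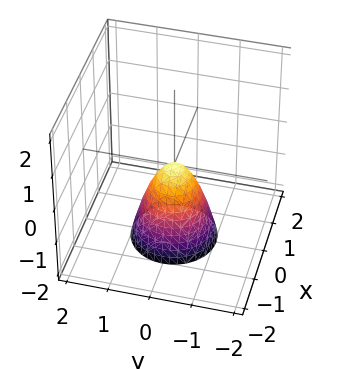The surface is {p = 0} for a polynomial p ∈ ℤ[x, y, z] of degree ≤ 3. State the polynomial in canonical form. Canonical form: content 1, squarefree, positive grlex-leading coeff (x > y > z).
2*x^2 + 2*y^2 + z

1. deg p = 2. A paraboloid; a quadric.
2. Symmetries: every cross-section ⟂ z is a circle, so x, y appear only via x² + y².
3. From the visible intercepts: a circular section at z = -2 has radius exactly 1; it crosses the y-axis at the gridline y = 0; it meets the x-axis at x = 0 (among the integer gridlines); one z-axis crossing is at z = 0.
4. Together with the visible shape, these determine p as stated.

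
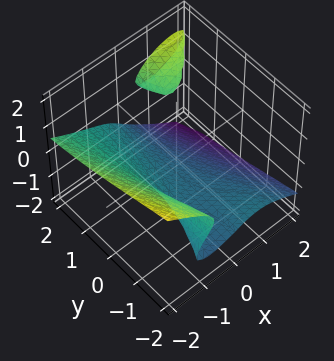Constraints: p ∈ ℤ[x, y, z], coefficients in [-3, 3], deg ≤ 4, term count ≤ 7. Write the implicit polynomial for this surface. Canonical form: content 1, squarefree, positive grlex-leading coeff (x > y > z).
(a) I count 2 distinct pieces.
(b) deg p = 3.
(c) Checking where it meets the axes: it meets the x-axis at x = -1 (among the integer gridlines); no y-intercept at any integer in the box.
(d) The integer polynomial consistent with all of this is the stated p.

x^3 - 2*x*y*z + 3*z^3 - 2*x*z + 1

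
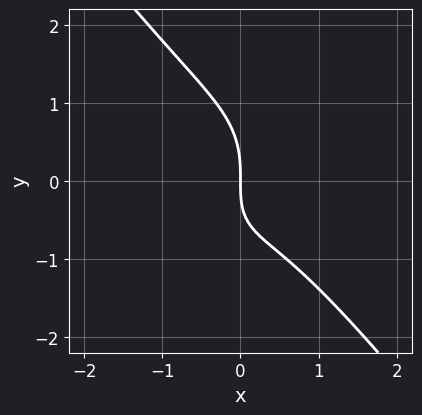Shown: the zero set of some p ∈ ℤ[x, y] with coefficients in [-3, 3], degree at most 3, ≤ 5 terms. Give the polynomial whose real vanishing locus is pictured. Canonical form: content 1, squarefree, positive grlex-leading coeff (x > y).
1. Degree: the shape is more complex than any degree-2 curve, so deg p = 3.
2. Observable constraints: one y-axis crossing is at y = 0; one x-axis crossing is at x = 0.
3. Solving for integer coefficients yields p as stated.

2*x^3 + y^3 + x*y + 2*x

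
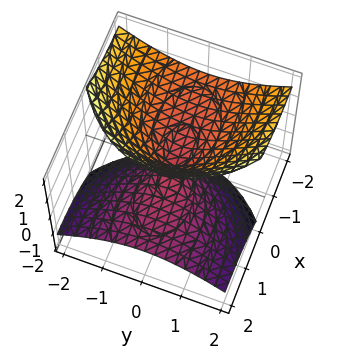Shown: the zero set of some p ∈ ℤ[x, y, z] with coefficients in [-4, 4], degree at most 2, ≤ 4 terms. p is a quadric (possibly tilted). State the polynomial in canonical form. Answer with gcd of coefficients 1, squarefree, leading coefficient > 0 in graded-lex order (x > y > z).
There are 2 components.
Degree: the shape is more complex than any degree-1 surface, so deg p = 2.
From the axis intercepts and sections: one x-axis crossing is at x = 0; it meets the z-axis at z = 0 (among the integer gridlines); one y-axis crossing is at y = 0.
Putting this together gives p.

x^2 + 3*x*z + 2*y^2 - 2*z^2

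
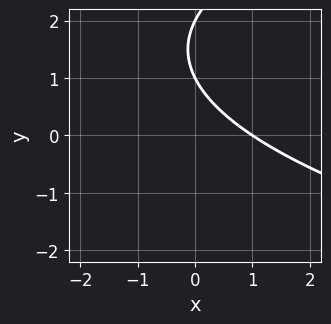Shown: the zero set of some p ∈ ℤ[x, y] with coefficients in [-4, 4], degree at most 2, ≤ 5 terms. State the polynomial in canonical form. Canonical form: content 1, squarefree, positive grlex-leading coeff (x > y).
y^2 - 2*x - 3*y + 2

First, the degree is 2 — no degree-1 curve has this shape.
Then, from the axis intercepts and sections: the y-axis gridline crossings are at y ∈ {1, 2}; it crosses the x-axis at the gridline x = 1.
Finally, putting this together gives p.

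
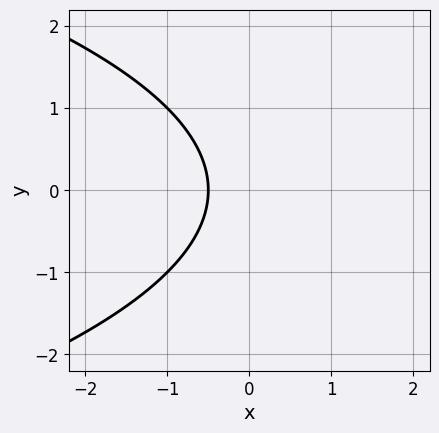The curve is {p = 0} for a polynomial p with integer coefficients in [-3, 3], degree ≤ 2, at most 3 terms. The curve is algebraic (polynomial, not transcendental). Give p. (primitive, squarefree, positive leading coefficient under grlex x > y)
y^2 + 2*x + 1

(a) The degree is 2 — a generic line meets the curve in up to 2 points.
(b) Symmetries: mirror symmetry y ↦ −y ⇒ only even powers of y.
(c) From the axis intercepts and sections: the curve avoids every integer y-axis point in the box.
(d) Assembling these constraints gives the stated polynomial.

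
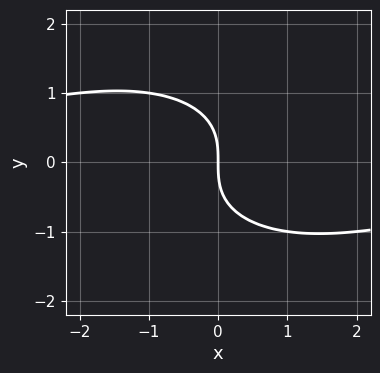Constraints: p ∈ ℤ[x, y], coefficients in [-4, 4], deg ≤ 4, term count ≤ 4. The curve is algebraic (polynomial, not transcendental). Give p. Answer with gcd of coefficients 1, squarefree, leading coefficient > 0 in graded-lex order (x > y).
x^2*y + 2*y^3 + 3*x

First, the degree is 3 — the shape is more complex than any degree-2 curve.
Then, observable constraints: it meets the x-axis at x = 0 (among the integer gridlines); it crosses the y-axis at the gridline y = 0.
Finally, fitting integer coefficients to these (and the overall shape) gives p.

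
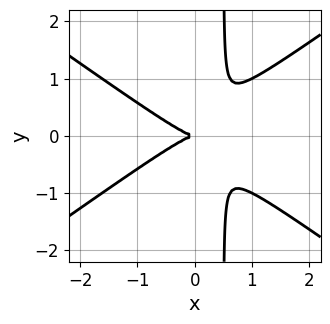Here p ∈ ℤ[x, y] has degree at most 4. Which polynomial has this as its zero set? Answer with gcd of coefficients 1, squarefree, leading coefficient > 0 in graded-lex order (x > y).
The degree is 3 — the shape is more complex than any degree-2 curve.
Symmetries: it's symmetric under y → −y, forcing even powers of y.
Checking where it meets the axes: one y-axis crossing is at y = 0; it crosses the x-axis at the gridline x = 0.
Fitting integer coefficients to these (and the overall shape) gives p.

x^3 - 2*x*y^2 + y^2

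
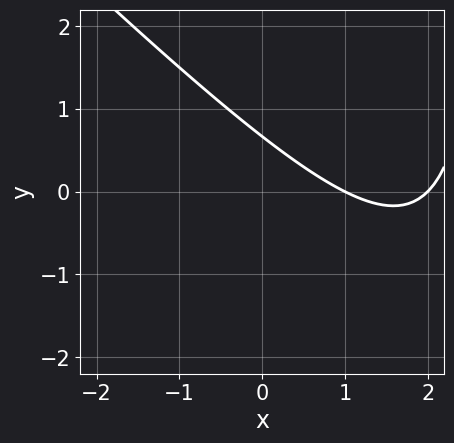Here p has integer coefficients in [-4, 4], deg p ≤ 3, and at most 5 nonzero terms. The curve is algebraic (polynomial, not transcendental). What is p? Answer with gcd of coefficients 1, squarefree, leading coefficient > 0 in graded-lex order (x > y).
First, the degree is 2 — a generic line meets the curve in up to 2 points.
Then, against the integer gridlines: the x-axis gridline crossings are at x ∈ {1, 2}.
Finally, matching integer coefficients to the picture gives p.

x^2 + x*y - 3*x - 3*y + 2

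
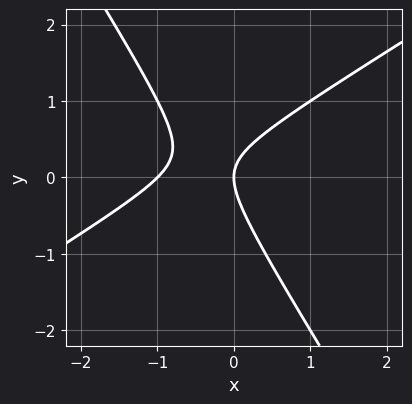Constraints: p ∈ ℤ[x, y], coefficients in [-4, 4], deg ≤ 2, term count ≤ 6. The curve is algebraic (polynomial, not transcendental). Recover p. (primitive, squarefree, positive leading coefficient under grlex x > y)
x^2 - x*y - y^2 + x

1. deg p = 2. The shape is more complex than any degree-1 curve.
2. Against the integer gridlines: among the integer gridlines, it crosses the x-axis at x ∈ {-1, 0}; it crosses the y-axis at the gridline y = 0.
3. Solving for integer coefficients yields p as stated.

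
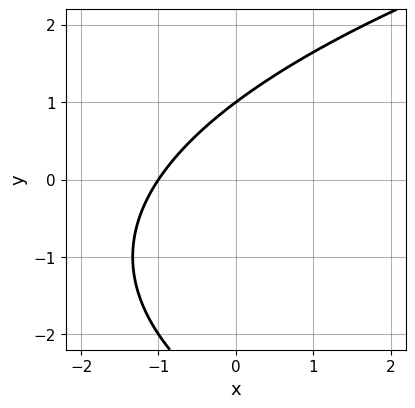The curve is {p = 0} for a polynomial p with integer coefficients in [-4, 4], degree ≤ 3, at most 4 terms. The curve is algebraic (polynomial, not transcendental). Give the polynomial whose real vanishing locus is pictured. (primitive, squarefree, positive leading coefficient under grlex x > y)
deg p = 2. The shape is more complex than any degree-1 curve.
Checking where it meets the axes: it meets the x-axis at x = -1 (among the integer gridlines); one y-axis crossing is at y = 1.
Matching integer coefficients to the picture gives p.

y^2 - 3*x + 2*y - 3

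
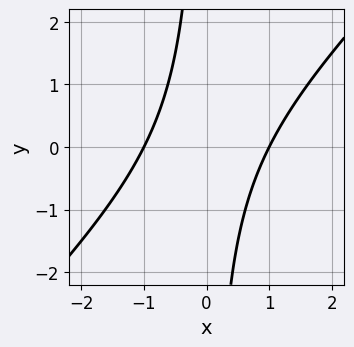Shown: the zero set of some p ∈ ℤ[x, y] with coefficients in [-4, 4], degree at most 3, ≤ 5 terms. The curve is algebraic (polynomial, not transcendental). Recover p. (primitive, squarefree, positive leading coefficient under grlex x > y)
x^2 - x*y - 1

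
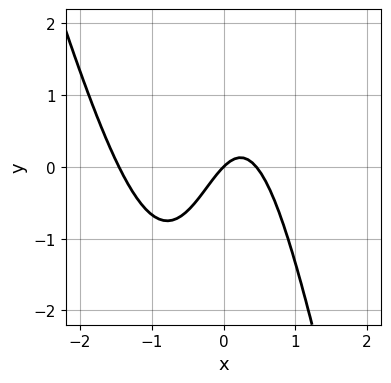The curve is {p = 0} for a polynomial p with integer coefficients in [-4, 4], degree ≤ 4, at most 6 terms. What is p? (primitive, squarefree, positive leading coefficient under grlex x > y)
3*x^3 + x^2*y + 3*x^2 - 2*x + 2*y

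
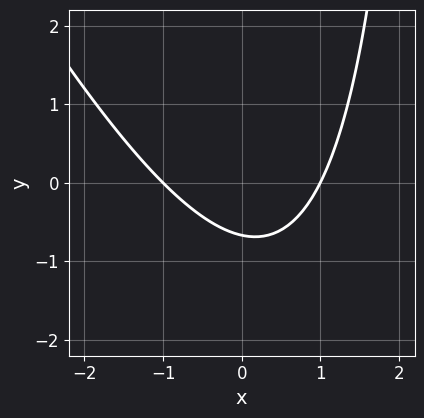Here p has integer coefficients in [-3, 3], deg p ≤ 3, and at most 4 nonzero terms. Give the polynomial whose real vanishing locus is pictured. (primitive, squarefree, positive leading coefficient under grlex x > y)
1. Degree: the shape is more complex than any degree-1 curve, so deg p = 2.
2. From the visible intercepts: the x-axis gridline crossings are at x ∈ {-1, 1}.
3. Solving for integer coefficients yields p as stated.

2*x^2 + x*y - 3*y - 2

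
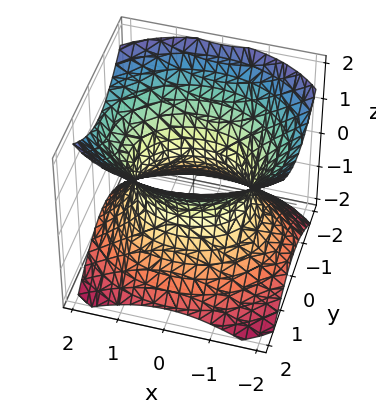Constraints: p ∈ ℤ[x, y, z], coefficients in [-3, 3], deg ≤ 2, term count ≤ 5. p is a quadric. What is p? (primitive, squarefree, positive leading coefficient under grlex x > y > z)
Degree: an hourglass — one-sheet hyperboloid; a quadric, so deg p = 2.
Symmetries: it's symmetric under x → −x, forcing even powers of x; the z ↦ −z reflection is a symmetry, so z appears only in even powers; the y ↦ −y reflection is a symmetry, so y appears only in even powers.
Reading off the gridlines: the y-axis gridline crossings are at y ∈ {-1, 1}; no z-intercept at any integer in the box.
Solving for integer coefficients yields p as stated.

2*x^2 + 3*y^2 - 3*z^2 - 3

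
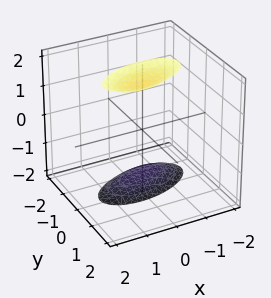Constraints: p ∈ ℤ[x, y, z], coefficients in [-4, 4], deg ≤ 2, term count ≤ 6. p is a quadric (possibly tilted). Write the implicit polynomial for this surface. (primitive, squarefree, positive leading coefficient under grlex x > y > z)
x^2 - x*y + 3*y^2 - y*z - z^2 + 3

(a) The picture has 2 separate pieces. Treating them together as one polynomial.
(b) The degree is 2 — no degree-1 surface has this shape.
(c) Reading off the gridlines: the surface avoids every integer x-axis point in the box; it misses every integer gridline on the y-axis.
(d) Together with the visible shape, these determine p as stated.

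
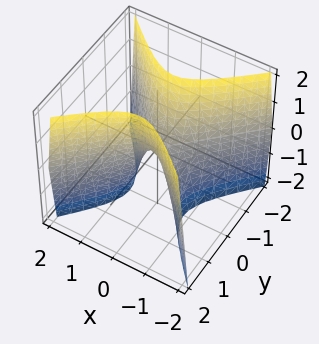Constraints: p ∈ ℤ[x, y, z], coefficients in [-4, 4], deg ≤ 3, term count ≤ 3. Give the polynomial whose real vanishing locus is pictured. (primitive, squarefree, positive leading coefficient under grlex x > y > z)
1. deg p = 2.
2. Symmetries: it's symmetric under x → −x, forcing even powers of x; it's symmetric under y → −y, forcing even powers of y.
3. Against the integer gridlines: it crosses the y-axis at the gridline y = 0; one x-axis crossing is at x = 0; it crosses the z-axis at the gridline z = 0.
4. The integer polynomial consistent with all of this is the stated p.

3*x^2 - 3*y^2 + z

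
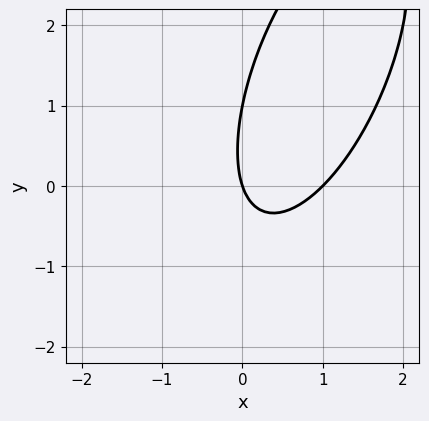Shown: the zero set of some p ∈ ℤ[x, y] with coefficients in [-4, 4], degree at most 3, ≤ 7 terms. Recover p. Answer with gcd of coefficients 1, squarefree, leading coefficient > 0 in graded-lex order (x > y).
First, degree: a generic line meets the curve in up to 2 points, so deg p = 2.
Next, from the axis intercepts and sections: among the integer gridlines, it crosses the y-axis at y ∈ {0, 1}; among the integer gridlines, it crosses the x-axis at x ∈ {0, 1}.
Finally, together with the visible shape, these determine p as stated.

3*x^2 - 2*x*y + y^2 - 3*x - y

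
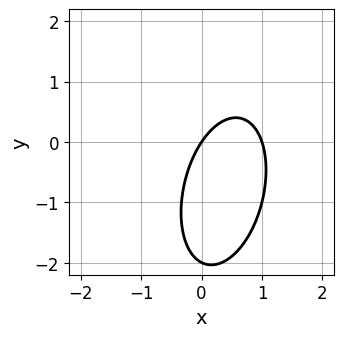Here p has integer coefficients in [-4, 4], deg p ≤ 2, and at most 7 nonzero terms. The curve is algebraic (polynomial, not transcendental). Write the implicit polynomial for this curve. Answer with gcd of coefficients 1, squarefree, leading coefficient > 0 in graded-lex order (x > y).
1. The degree is 2 — the shape is more complex than any degree-1 curve.
2. From the axis intercepts and sections: the y-axis gridline crossings are at y ∈ {-2, 0}; among the integer gridlines, it crosses the x-axis at x ∈ {0, 1}.
3. Fitting integer coefficients to these (and the overall shape) gives p.

3*x^2 - x*y + y^2 - 3*x + 2*y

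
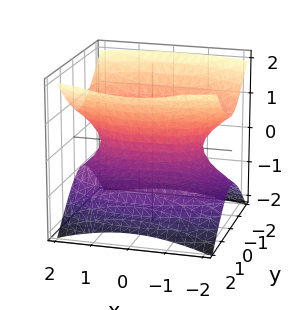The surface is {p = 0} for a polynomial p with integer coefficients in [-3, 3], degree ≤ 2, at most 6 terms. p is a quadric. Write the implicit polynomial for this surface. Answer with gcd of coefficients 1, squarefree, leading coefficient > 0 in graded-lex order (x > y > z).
1. The degree is 2 — an hourglass — one-sheet hyperboloid; a quadric.
2. Symmetries: mirror symmetry z ↦ −z ⇒ only even powers of z; mirror symmetry x ↦ −x ⇒ only even powers of x; mirror symmetry y ↦ −y ⇒ only even powers of y.
3. From the visible intercepts: it misses every integer gridline on the z-axis.
4. Assembling these constraints gives the stated polynomial.

x^2 + 3*y^2 - 3*z^2 - 2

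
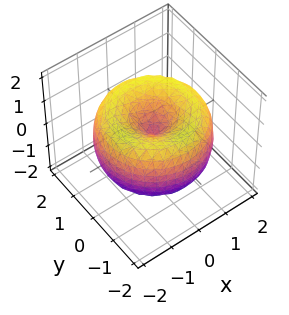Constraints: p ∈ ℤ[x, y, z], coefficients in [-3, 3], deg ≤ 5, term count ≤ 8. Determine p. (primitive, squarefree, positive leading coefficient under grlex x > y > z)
deg p = 4. A generic line meets the surface in up to 4 points.
By symmetry, every cross-section ⟂ z is a circle, so x, y appear only via x² + y².
Checking where it meets the axes: it crosses the y-axis at the gridline y = 0; a circular section at z = -1 has radius exactly 1; one x-axis crossing is at x = 0; it meets the z-axis at z = 0 (among the integer gridlines).
Matching integer coefficients to the picture gives p.

x^4 + 2*x^2*y^2 + y^4 - 3*x^2 - 3*y^2 + 2*z^2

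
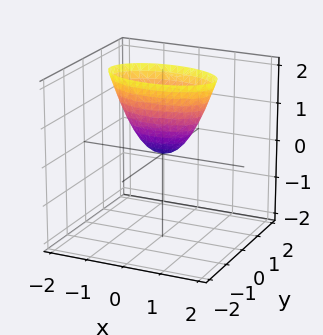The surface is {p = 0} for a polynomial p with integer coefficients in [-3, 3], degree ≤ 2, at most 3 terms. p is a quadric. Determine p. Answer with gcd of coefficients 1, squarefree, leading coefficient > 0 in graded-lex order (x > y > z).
x^2 + 3*y^2 - z

First, deg p = 2.
Next, symmetries: mirror symmetry y ↦ −y ⇒ only even powers of y; mirror symmetry x ↦ −x ⇒ only even powers of x.
Then, observable constraints: it meets the z-axis at z = 0 (among the integer gridlines); one x-axis crossing is at x = 0; one y-axis crossing is at y = 0.
Finally, matching integer coefficients to the picture gives p.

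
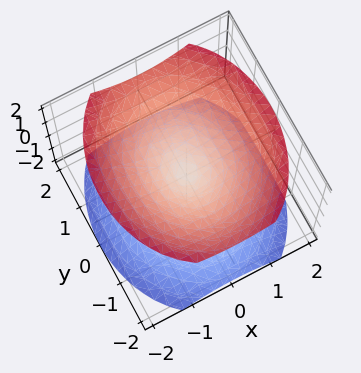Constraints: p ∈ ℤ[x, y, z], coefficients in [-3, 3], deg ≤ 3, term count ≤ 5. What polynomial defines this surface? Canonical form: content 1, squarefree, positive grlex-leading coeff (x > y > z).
I count 2 distinct pieces. Treating them together as one polynomial.
deg p = 2. A double cone through the origin; a quadric.
Symmetries: the y ↦ −y reflection is a symmetry, so y appears only in even powers; the z ↦ −z reflection is a symmetry, so z appears only in even powers; mirror symmetry x ↦ −x ⇒ only even powers of x.
From the visible intercepts: one y-axis crossing is at y = 0; it crosses the x-axis at the gridline x = 0.
Matching integer coefficients to the picture gives p.

3*x^2 + 2*y^2 - 3*z^2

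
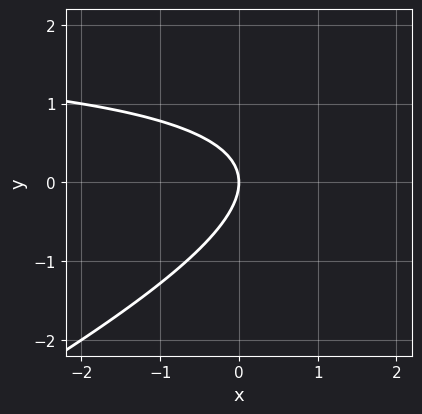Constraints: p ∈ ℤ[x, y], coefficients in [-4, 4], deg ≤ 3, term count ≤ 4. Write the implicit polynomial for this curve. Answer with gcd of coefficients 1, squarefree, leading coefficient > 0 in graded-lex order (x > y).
First, degree: the shape is more complex than any degree-1 curve, so deg p = 2.
Then, from the axis intercepts and sections: it crosses the x-axis at the gridline x = 0; one y-axis crossing is at y = 0.
Finally, these observations pin down the coefficients.

x*y - 2*y^2 - 2*x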